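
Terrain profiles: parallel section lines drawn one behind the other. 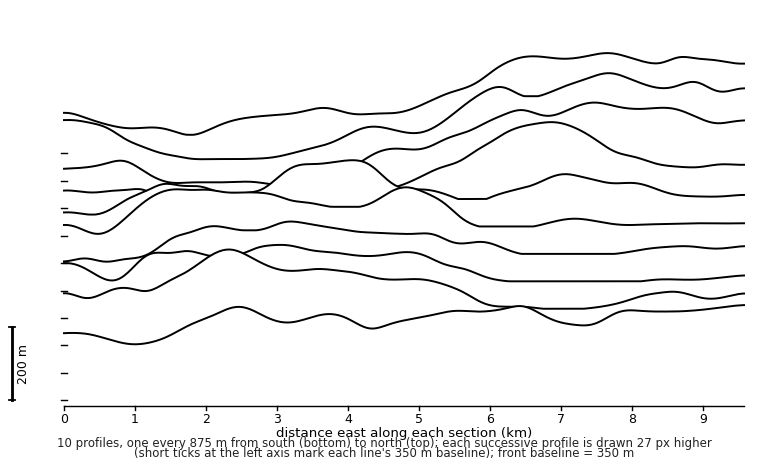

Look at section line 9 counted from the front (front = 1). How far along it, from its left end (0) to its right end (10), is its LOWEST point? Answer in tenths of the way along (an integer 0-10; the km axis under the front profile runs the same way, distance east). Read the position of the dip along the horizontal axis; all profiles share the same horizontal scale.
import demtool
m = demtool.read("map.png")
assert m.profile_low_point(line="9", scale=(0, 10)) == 2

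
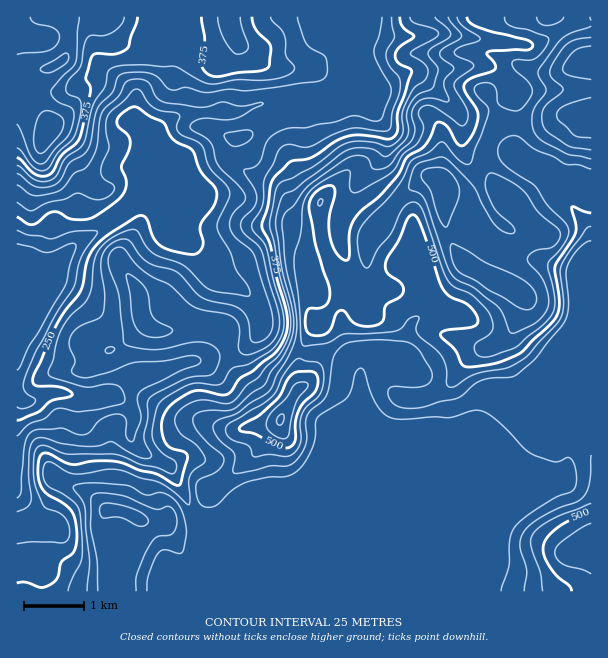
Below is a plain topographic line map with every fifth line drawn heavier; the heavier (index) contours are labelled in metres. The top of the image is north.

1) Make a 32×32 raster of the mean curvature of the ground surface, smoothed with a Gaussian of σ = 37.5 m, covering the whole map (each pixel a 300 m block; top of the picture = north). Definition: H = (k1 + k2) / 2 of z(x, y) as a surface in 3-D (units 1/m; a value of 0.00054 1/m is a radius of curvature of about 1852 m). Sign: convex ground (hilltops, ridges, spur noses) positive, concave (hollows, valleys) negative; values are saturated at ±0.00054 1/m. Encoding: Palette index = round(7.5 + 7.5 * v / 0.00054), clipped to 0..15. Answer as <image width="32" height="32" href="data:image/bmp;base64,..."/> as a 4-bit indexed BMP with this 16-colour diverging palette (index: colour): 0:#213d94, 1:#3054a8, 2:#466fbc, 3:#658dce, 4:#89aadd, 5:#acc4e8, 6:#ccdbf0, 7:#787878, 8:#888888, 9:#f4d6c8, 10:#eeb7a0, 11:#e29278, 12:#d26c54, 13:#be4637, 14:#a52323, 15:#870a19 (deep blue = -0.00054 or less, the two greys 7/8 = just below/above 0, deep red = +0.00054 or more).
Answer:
<image width="32" height="32" href="data:image/bmp;base64,Qk12AgAAAAAAAHYAAAAoAAAAIAAAACAAAAABAAQAAAAAAAACAAATCwAAEwsAABAAAAAAAAAAlD0hAKhUMAC8b0YAzo1lAN2qiQDoxKwA8NvMAHh4eACIiIgAyNb0AKC37gB4kuIAVGzSADdGvgAjI6UAGQqHAJd3qKR3iXd3eHh3iJh3d2aGhaikaIZ3d4h3h3d3ZmiouVPYh2hnd4h3eHd3h2arylQU9XrHZ3d3d3d3eId2q5qYM/zo4odnd3d3d4iHhkWKGZzIZ7D5VVZ3eIeHeId2Rh/niroJmqZnV3eHd3d3Z1gvaIgwREKae0Z3d3d2dohpa1RYC7eaps9Xd4ZniHeYaWemnhjLy+r4BXd2V3Zqh3cDdSNbq6RHv2WGndh2iHd3iUh1ZVqDhW/0dqhZwzVndzu6qVQyJ3ibpmd1ZqqHRXhIqaqIhUhBPkYzNFeM7INnRMqFrLu8oAr7i6irlWvHJ3Oadchom5IL2HyGVUNov1V1R4bJiVRDP3eainZVq95FdjeK2LhGY39beWhUzeqLFlcmv4Z1Z1GdXC1FRvlVaEF5gC6lRWZ0mphOlRuWd43zlopgqFeZysi2W+Qed3WbpJZWlTd2RlHG+UbJLoZcpklJhr5XdkRm1b9WbJy1rXZmT1RlV3Z8tXdJ5ij9dKRVZX9neXZTWnWYR81JazmDVZlu+1V0fdy4d1V2AW0213ure90xJkRTN3iGZCv8E6h9uXdLminJc3M0RWYlxF2zNneZcpYkhbppqal2VTerlXmXmvo5u5mMu5iYdp16dY2JzGN5WHh4aLmWd3ZnVoUxAZt4p7t2d2uUd2d1a5WdvKxU"/>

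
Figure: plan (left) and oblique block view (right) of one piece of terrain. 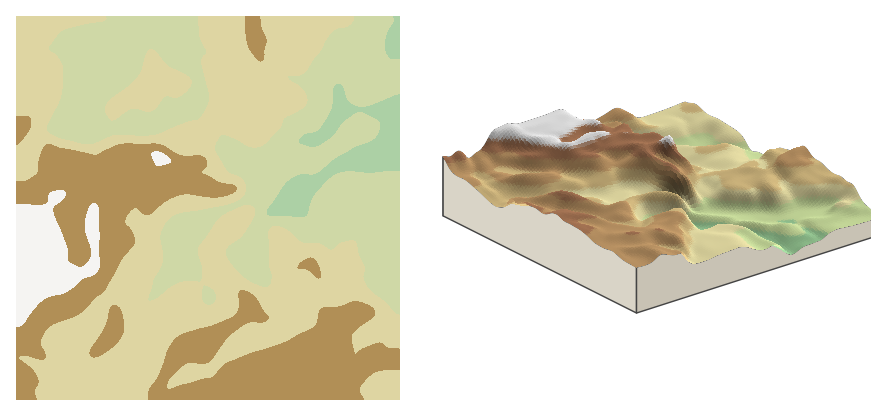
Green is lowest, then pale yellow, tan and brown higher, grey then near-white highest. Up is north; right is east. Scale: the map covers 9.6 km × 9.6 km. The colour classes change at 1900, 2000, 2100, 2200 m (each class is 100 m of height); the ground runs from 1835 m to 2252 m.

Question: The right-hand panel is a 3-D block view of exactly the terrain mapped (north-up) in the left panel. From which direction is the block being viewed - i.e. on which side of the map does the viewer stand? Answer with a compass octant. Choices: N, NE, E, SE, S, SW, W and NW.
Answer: SE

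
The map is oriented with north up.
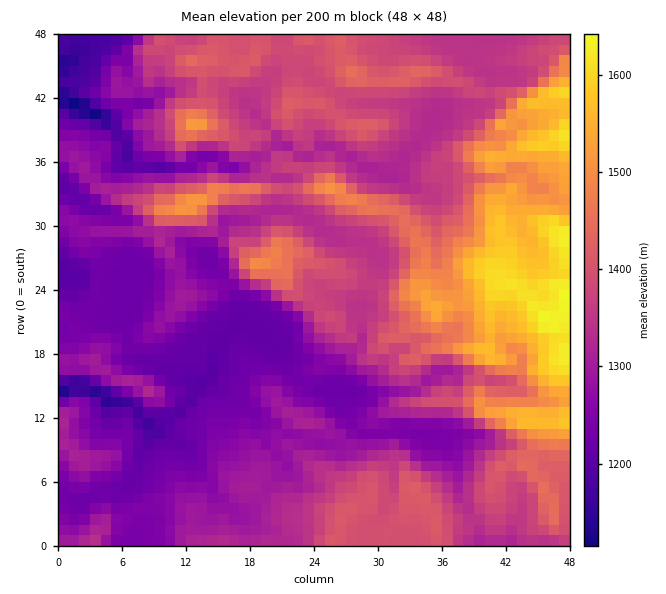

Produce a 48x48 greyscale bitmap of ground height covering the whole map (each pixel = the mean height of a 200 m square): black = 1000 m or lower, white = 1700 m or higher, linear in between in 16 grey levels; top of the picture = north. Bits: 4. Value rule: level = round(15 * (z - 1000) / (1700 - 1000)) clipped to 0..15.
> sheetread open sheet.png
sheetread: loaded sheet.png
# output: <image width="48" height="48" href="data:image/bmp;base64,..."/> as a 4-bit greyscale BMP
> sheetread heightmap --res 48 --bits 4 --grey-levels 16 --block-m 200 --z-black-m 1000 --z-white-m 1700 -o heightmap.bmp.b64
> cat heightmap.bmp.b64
<image width="48" height="48" href="data:image/bmp;base64,Qk32BAAAAAAAAHYAAAAoAAAAMAAAADAAAAABAAQAAAAAAIAEAAATCwAAEwsAABAAAAAAAAAAAAAAABEREQAiIiIAMzMzAERERABVVVUAZmZmAHd3dwCIiIgAmZmZAKqqqgC7u7sAzMzMAN3d3QDu7u4A////AGZ3ZVVVZnd3d3d3d4mZiIiImYh3d3d3eGZndVVVZmZndmd3d4mZiJmJmYh3iHiImFVWdlVVZmZmZmd3d4iZiImZmYh3iIiJmVVVZVVVZmZmZmd3d4iZmYiZmYd4iIiJqVVVVVVVZmZmZmZ3d4iJmYiZmId4mIiJmVVVVVVVVmZmZ3ZnZ3iImYiZmHd4mYiamVZlVVVVVVVmZmZmZ3iIiIiZh3Z4mYiZmWZ2ZlVVVVVmZmZmZ3d3eIiHZmZniZmZmWd2ZlRVVVVmZmZmd2ZmZ3d2ZlZniJmZmXZlVlRFRFVWZmZmZmZmZmdlVVVmd4mqqmZlVVVERVVVVmZmZmZlVVVVVVVWaJq7u3ZVVVRERVVVVVVmd3ZVZmVVVWZomrzMzHZlRERERFVVVVVnZmVVVmd3d3ebu8zMzFZUMzRmVEVVVVZmZVVVVWeIiZmrqqqruzRDRFZ2VURVVWZmVVVVVWZmeIiamZmrzERFZndlVERFVVZVVVVVVnd3Z3eJiIq8zGZmZlVVREREVVVVVVVWZ3iIdmeJqqrN3WZmZVVVVVREVVVVVVZmeIiZmImrzLq93VVmZVVVVVVEVVVVVWZ3eIiJqqvMy7vM3VVVVVVlVVVEVVVVVneIeJmZmaq7y7zN3VVVVVVmZVVURFVVVoiHeImaqqqrzMzd7VVVVVVWZlVVRVVVZ4iHeImau7q8zMze7lVVVVVWZmZVVVVWeIiHd4mqvLu8zM3d3lVVVVVVZmZlVVZ4iIiIeImru7u83d3d3kRFVVVVZmZVVniZmIiIiImru6u83d3d3URFVVVVZmVVaKqqmIiIiIibuqvN3d3N3URVVVVVZlVVeruqmZmIh3iaqqvN3dzM3UVVVVVWdlVWiZqqmYiHd3iaqau8zdzM3VVlVVVnZlVXiImqmHd3d4iaqaq7zMzM3VZmZmd3dnd2d3iZh3d3eImqmZqrzMzN3WZlVVZ5mZl2Znd3d3eIiZmpmJmrzMzN3GVVVWiau7qHd3d3d4iZqqqZiImrzMzMy1VVZ4iJq7upmYh3iJqqqpmIiIibzLu7u0VWd3d4iZmqqqmImaupiHd3eIiau8uqu1VmZWZmZ3eId3d3eJqYd3d3iIiZqruru1ZmVERERVZlVneIiIiHd3d3iIiau6q7vGZmVEVVZ1VWd3eId3d3d3d3eImrzMzMzGZlZUVmeId3iId2eHd3iHd3d4mru8zNzVVVVEZniqmZiIh3iHeImYh3d3iJqrzM3VVUNGd3irupiHeJiIiZmZiHd3eIq7u8zUMzNFZ3iqqYh3iZiImYiIiHd3d3ibu8zDI0VVVWiJmYh3iJmZmIiIh3d3d3iKzMzDRFZmZmZ4iIh3iJmYiIiIiIh3iIiJm83UREVmZ3d4iIiIiIiIiZmZmZmIiId3iKvDREVmaHiZmZmYiIiImamZmZmYiHd3iIqzNEVVeIiZmZmZiIiJmZmIiJiId3eIiIm0NERFeIiImZmZmIiImZiIiIiHd3d4iIiUREREaJiIiZmJmImZmZiIiIh3d3d3iIiA=="/>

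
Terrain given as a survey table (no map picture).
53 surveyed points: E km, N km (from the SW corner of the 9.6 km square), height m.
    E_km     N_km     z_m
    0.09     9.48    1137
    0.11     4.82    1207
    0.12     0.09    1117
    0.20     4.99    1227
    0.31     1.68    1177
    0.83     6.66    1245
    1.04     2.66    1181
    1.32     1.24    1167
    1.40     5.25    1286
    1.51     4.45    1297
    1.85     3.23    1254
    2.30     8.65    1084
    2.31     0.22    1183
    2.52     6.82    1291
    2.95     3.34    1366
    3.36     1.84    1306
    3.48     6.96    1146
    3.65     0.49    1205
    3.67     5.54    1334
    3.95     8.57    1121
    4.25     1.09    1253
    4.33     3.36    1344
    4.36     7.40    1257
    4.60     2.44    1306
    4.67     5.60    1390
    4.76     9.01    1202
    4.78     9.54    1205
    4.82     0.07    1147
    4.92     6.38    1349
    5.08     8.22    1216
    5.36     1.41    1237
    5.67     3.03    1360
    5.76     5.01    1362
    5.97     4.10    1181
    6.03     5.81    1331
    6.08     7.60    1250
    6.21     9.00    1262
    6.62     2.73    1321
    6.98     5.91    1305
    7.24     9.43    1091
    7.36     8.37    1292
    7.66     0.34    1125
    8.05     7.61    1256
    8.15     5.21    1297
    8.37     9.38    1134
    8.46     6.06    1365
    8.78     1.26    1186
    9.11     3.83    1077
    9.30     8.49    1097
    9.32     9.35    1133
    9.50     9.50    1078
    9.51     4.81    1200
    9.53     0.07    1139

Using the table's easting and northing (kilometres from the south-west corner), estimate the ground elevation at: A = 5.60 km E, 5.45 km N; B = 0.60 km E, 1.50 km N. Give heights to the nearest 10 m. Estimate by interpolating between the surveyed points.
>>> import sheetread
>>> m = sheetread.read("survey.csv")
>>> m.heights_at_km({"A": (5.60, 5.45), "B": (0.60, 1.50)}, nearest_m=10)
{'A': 1360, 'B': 1110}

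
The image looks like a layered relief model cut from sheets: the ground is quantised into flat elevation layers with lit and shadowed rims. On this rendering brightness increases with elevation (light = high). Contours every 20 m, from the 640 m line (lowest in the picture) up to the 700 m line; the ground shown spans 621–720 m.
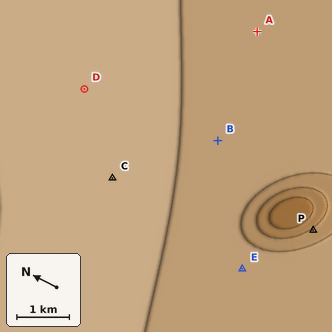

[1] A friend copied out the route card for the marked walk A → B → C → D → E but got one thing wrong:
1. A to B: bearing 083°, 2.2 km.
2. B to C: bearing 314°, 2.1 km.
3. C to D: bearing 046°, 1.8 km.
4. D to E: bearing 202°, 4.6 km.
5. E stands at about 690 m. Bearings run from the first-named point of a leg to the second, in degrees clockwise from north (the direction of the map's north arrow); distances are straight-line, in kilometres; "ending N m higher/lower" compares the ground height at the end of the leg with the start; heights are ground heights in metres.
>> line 1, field bearing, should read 263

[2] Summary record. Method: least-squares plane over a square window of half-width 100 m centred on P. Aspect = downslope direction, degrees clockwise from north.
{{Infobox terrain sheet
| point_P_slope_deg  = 5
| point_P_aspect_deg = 29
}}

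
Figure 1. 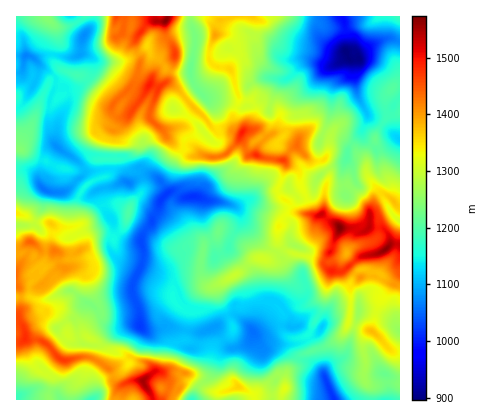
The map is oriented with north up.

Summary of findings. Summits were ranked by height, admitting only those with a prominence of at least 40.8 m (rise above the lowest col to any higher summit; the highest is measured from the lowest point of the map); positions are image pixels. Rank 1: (340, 228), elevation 1574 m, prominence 678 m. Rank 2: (386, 250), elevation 1566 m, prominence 74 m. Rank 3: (142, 380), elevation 1551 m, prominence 359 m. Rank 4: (150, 84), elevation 1495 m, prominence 101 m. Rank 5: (242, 132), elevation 1495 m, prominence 144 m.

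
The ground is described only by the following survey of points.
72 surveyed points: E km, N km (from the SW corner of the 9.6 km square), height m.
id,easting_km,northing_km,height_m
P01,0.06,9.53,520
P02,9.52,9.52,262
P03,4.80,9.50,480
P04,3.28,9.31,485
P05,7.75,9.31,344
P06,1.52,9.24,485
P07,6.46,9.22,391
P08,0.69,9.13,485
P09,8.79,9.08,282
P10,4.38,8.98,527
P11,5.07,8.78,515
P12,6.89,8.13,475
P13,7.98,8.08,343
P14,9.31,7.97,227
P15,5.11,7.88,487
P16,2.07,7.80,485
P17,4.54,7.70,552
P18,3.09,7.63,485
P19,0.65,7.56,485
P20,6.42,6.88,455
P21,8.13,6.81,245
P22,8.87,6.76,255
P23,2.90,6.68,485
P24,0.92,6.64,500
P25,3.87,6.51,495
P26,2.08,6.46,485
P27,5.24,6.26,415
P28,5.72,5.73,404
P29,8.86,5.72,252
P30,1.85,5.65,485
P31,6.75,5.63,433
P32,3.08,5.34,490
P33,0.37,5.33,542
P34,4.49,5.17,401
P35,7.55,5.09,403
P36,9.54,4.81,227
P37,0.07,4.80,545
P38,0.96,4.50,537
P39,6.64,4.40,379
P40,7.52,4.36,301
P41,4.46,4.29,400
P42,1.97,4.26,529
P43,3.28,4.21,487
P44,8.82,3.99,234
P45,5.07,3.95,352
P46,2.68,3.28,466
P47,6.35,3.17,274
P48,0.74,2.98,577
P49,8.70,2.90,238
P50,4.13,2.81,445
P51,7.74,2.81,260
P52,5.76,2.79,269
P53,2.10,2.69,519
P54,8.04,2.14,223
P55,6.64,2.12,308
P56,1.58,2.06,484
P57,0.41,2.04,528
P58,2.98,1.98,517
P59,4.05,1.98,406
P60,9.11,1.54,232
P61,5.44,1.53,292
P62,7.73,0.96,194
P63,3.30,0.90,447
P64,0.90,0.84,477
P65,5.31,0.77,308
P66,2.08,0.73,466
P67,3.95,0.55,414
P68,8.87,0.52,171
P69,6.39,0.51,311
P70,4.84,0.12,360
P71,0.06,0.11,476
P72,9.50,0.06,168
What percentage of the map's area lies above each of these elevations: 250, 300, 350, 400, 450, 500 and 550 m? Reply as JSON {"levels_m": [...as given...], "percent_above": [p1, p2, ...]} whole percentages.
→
{"levels_m": [250, 300, 350, 400, 450, 500, 550], "percent_above": [87, 75, 66, 60, 48, 19, 4]}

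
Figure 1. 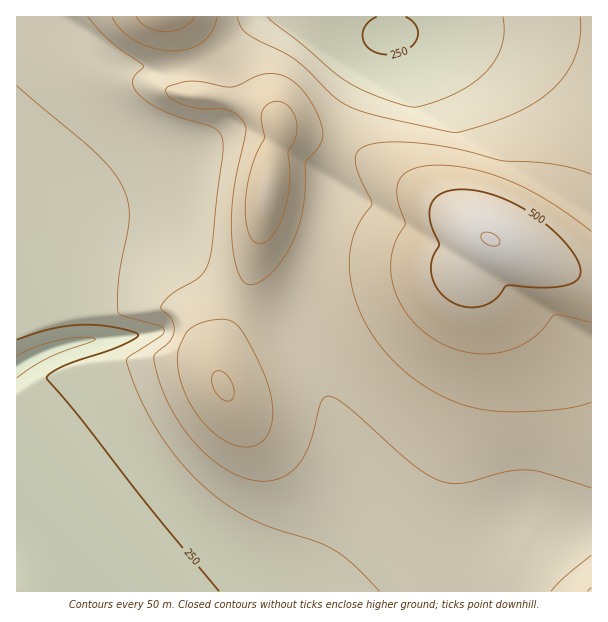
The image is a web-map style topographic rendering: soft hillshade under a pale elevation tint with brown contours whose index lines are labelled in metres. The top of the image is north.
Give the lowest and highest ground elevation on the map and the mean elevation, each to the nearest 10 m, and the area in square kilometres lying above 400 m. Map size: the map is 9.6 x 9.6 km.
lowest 170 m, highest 550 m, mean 350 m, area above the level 22.9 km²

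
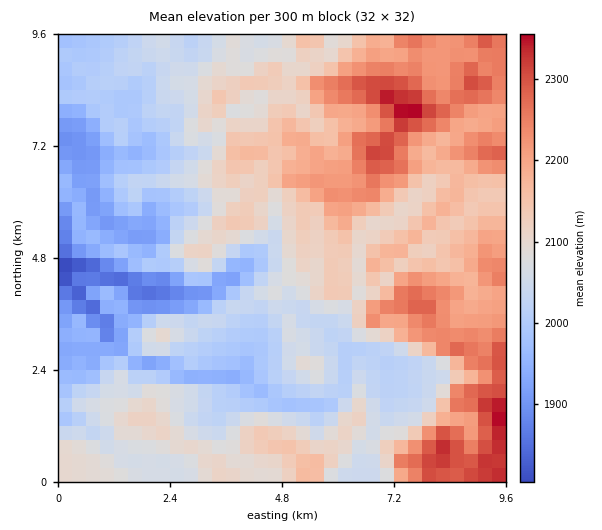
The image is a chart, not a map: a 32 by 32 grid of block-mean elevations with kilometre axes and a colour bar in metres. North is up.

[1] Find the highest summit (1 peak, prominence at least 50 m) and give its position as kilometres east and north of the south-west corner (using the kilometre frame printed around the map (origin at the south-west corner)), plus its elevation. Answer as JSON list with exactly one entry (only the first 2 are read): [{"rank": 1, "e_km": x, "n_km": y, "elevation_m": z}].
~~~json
[{"rank": 1, "e_km": 7.56, "n_km": 7.89, "elevation_m": 2370}]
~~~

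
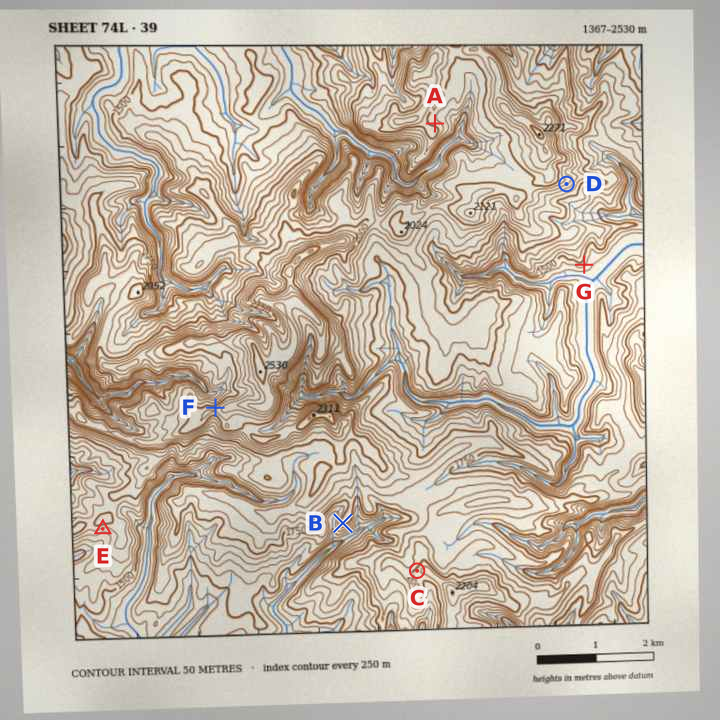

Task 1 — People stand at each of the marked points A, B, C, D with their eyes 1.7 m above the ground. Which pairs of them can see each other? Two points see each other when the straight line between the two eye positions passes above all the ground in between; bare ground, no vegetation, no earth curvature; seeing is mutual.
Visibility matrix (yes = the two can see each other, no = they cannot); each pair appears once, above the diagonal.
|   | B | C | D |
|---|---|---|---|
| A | no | no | no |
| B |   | yes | no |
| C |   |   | yes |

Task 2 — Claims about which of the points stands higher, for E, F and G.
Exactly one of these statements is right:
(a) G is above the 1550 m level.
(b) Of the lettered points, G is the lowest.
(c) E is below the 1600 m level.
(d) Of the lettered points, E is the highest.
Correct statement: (b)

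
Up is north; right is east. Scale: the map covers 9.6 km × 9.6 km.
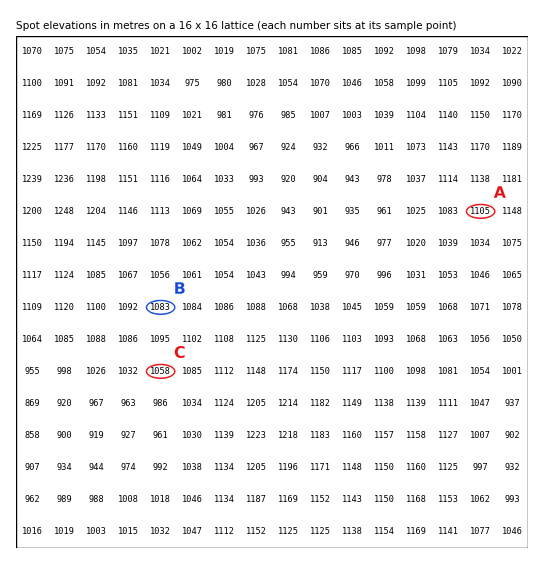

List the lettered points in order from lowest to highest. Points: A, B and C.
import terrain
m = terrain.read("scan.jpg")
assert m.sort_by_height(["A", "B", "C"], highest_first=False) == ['C', 'B', 'A']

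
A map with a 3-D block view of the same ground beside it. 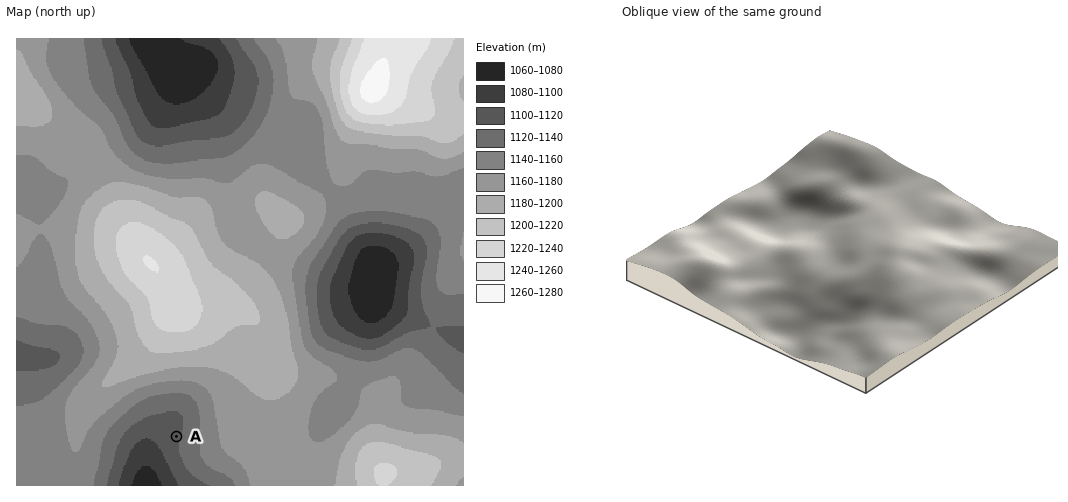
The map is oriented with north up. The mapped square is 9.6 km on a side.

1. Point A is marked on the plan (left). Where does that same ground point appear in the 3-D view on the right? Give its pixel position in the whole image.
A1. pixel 961 225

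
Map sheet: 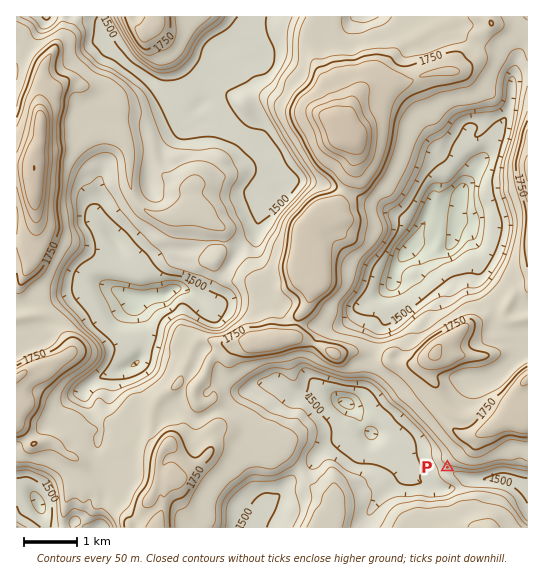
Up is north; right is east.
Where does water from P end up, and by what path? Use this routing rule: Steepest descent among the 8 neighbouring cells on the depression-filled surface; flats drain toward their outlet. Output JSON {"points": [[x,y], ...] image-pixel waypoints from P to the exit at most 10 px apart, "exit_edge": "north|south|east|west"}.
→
{"points": [[447, 467], [455, 474], [466, 477], [477, 479], [487, 479], [498, 478], [509, 478], [519, 483], [527, 487]], "exit_edge": "east"}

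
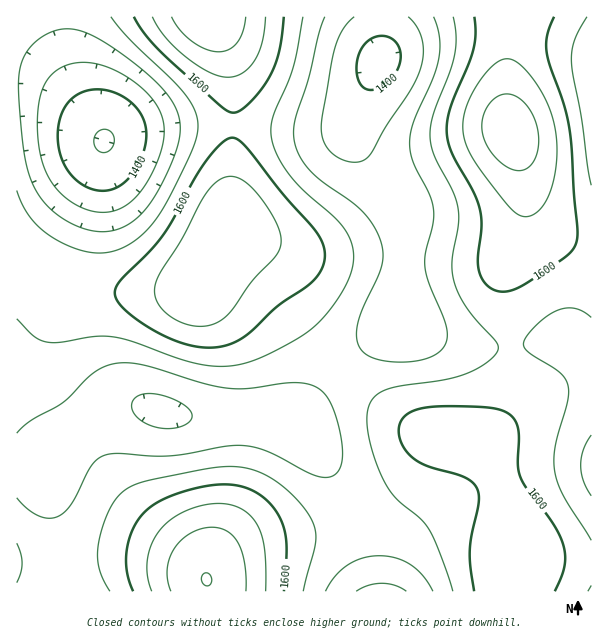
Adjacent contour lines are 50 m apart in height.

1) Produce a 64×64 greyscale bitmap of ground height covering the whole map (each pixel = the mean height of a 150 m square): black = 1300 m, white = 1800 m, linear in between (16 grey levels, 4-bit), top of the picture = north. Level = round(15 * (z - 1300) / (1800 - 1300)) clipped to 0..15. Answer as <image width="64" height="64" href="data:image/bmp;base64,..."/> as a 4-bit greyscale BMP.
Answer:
<image width="64" height="64" href="data:image/bmp;base64,Qk12CAAAAAAAAHYAAAAoAAAAQAAAAEAAAAABAAQAAAAAAAAIAAATCwAAEwsAABAAAAAAAAAAAAAAABEREQAiIiIAMzMzAERERABVVVUAZmZmAHd3dwCIiIgAmZmZAKqqqgC7u7sAzMzMAN3d3QDu7u4A////AHd3dnd3iJmrzN3d3dy7qZh3ZlVUREVWZ4iZqqqqqZiId3d3d3eImqvM3d7d3LupmHdmZVVVVWZ3iJmqqqqpmYiHd3d3eImaq8zd3d3cu6mYh3ZmVVVWZneImaqqqqqZiId3d3d4iZqrzN3d3cy7qZiHd2ZmZmZneImZqqqqqpmId3d3d3iJmqvMzd3dzLupmId3dmZmZnd4iZmqqqqqmYh3d3d3eImaq7zM3dzMuqmYh3d3dmd3d3iJmaqqqqqZiHd2Znd4iJmqu8zMzMu6qZiHd3d3d3d3iImZqqqqqZiHdmZmZ3eImaqrvMzMu7qpmId3d3d3d3eIiZmqqqqZmIdmZmZnd4iJmqq7u7u7qpmIh3d3d3d3eIiJmZqqqpmId2ZmZmZ3eIiZmqq7u6qpmYh3d3d3d3iIiImZmaqZmYh3ZlVmZnd4iImZmqqqqpmYh3d3d3d3iIiIiZmZmZmYh3ZlVVZmZ3eIiImZmZmZmIh3dmZnd3iIiIiZmZmZmYh3ZlVVVWZnd3d4iIiImZiIh3dmZmZ3eIiJmZmZmZmZiHdmVVVVZmZ3d3d3d4iIiId3ZmZmZneIiJmZmZmZmZmId2ZVVVVmZmZmZmZ3d3d3d2ZmZmZmd4iJmZmZmZmZmIh3ZlVVVVZmZmZmZmZmZmZmZmVVZmZ3iJmZmamZmZmYiHdmZVVVVmZmZVVVVWZmZmZlVVVWZ3iJmZqqqqqZmZmId2ZmVVVWZVVVVVVVVVVVVVVVVVZneImZmqqqqpmZmYh3dmZmZmZVVVVUREVVVVVVVVVVZmd4iZmaqqqpmZmZiId2ZmZmZlVVVERERFVVVVVVVVVmZ3iJmZmZmZmZmZmIh3d2ZmZmVVVURERFVVVVVVVVVmZneIiZmZmZmZmZmIiHd3dmZmZVVVRERVVVVWZmVVVmZnd3iIiJmZmZmZmIiId3d3dmZmVVVVVVVWZmZmZmZmZmd3d4iIiIiIiIiIiIh3d3d3ZmZlVVVVZmZmZmZmZmZmZ3d3d3d3iIiIiIiIiHd3d3d2ZmZmZmZmd3d3d3d2ZmZmZ3d3d3d3d4iIiIiHd3d3d3d2ZmZmZ3d4iIiHd3d3d2ZmZmZmZnd3eIiIiHd3d3d3d3d3d3d4iIiZiIiHd3d3dmZmZmZmZnd3iIh3d3d3d3d3d3d3eIiZmZmZmIiHd3d2ZmVVVVZmd3d4h3d3d3d4iIiIiIiImZqqqqmZiIiHd3ZmVVVVVWZ3d4iId3d3d4iIiIiIiJmaqqqqqpmYiIh3d2ZVVVVVZnd4iIiHd3d4iIiIiIiZmaq7u7uqqZmYiId3ZlVVVVZmd4iIiIh3d3iIiIiJmZmaq7u7u7qqmZmIiHdmZVVVVmd4iIiIiIh4iIiImZmZmaqru8y7u6qpmZmIh3ZlVVVmZ3iJmZiIiIiIiImZmZmZqru8zMu7qqqZmZiHdmZVVWZ3iJmZmZiIiIiImZmZmZmqq7zMzLu6qqqZmYh3ZmVWZneImZmZmZiIiJmZmIiJmZqru8zMu7uqqqmZiHdmZmZmeImZmqmZmZiJmIiIiIiJmaq7zMzLu7qqqpmId2ZmZmZ4iZmqqpmZmZmIiIiIiIiZqru8zMy7u6qqmYiHdmZmZneJmaqqqpmZmYiIh3d3eIiaq7zMzLu7qqqZiHdmZmZmd4mZqqqqqZmYiId3dmZ3eJmqu8zMy7uqqZmId2ZlVmZ3iJmqqqqpmZiId2ZmZmZ3iZq7zMzLu6qpmId3ZmVVZneImaqqqqqZmId2ZlVVVmd4mqu8zMu7qpmIh3ZmVVVmd4iZqqqqqpmId2ZVVERVVniZq7zMu7qpmId3ZmVVVWZ3iJqqu7qqmYd2ZVRERERWZ4mqu7u7qpmId3ZmVVVVZneJmqu7u6qZh3ZVRDMzNEVniZq7u7uqmId2ZlVVVVZmd4mau7u7qpmHZVRDMzMzRFZ4mqu7uqmId2ZlVVVVVmd4iaq7vLu6mYdlRDMiIiM0VniJqqqqmYd2ZVVVVVVmZ4iaq7zMy7qYh2VDMiIiIjRFZ4maqqmYh2ZVVVVVVWZ3iZq7zMzLuph2ZUMyIiIiM0VniJmqmYh3ZVVERFVVZniJqrzM3My6mHZVQzIiESIjRWZ4mZmZiHZlVURERVVmeImrvM3dzLqYdlRDMiIRIiNFVniJmZiHdmVURERFVWZ4mavM3d3Muph2VEMyIiIiI0VWeImZmId2ZVRERERVZniaq8zd3cy6mHZUQzIiIiIzRVZ4iZmYh3ZlVEREREVWeJmrzN3dy7qYdlRDMyIiIzRFZ3iJmZmIdmVURERERVZ3iavM3dzLqph2VUQzMiIzNFVniJmZmYh3ZVREMzNEVWeJq7zMzLuph3ZVRDMzMzNFVneJmqqpmIdmVUQzMzRFZ4mqu8zMuqmHdlVERDMzRFVneJmqqqqZh3ZVRDMzM0VWeJq7vLu6mYdmVVRERERFVneJmqu7qpmIdlVEMzMzRFZ4mqu7u6qYh2ZlVVRERVVneJqru7u6qYh2ZUQzMzM0VniJqru6qZiHdmVVVVVVZneJqrvMy7upmHZlRDMzMzRWZ4mqqqqpmId2ZmVVVWZneJqrzMzMu6qYd2VEMzMzNFVniZqqqqmYh3dmZmZmZneJqrzM3czLqph3ZVRDMzNEVmeJmqqqqZiHd3ZmZmZ3eJmrzN3d3Mu6mIdmVEQzNERWZ4maqqqpmIh3d2ZmZ3eImrvN3d3dy7qYh2ZVRERERVZ3iZqqqqmZiH"/>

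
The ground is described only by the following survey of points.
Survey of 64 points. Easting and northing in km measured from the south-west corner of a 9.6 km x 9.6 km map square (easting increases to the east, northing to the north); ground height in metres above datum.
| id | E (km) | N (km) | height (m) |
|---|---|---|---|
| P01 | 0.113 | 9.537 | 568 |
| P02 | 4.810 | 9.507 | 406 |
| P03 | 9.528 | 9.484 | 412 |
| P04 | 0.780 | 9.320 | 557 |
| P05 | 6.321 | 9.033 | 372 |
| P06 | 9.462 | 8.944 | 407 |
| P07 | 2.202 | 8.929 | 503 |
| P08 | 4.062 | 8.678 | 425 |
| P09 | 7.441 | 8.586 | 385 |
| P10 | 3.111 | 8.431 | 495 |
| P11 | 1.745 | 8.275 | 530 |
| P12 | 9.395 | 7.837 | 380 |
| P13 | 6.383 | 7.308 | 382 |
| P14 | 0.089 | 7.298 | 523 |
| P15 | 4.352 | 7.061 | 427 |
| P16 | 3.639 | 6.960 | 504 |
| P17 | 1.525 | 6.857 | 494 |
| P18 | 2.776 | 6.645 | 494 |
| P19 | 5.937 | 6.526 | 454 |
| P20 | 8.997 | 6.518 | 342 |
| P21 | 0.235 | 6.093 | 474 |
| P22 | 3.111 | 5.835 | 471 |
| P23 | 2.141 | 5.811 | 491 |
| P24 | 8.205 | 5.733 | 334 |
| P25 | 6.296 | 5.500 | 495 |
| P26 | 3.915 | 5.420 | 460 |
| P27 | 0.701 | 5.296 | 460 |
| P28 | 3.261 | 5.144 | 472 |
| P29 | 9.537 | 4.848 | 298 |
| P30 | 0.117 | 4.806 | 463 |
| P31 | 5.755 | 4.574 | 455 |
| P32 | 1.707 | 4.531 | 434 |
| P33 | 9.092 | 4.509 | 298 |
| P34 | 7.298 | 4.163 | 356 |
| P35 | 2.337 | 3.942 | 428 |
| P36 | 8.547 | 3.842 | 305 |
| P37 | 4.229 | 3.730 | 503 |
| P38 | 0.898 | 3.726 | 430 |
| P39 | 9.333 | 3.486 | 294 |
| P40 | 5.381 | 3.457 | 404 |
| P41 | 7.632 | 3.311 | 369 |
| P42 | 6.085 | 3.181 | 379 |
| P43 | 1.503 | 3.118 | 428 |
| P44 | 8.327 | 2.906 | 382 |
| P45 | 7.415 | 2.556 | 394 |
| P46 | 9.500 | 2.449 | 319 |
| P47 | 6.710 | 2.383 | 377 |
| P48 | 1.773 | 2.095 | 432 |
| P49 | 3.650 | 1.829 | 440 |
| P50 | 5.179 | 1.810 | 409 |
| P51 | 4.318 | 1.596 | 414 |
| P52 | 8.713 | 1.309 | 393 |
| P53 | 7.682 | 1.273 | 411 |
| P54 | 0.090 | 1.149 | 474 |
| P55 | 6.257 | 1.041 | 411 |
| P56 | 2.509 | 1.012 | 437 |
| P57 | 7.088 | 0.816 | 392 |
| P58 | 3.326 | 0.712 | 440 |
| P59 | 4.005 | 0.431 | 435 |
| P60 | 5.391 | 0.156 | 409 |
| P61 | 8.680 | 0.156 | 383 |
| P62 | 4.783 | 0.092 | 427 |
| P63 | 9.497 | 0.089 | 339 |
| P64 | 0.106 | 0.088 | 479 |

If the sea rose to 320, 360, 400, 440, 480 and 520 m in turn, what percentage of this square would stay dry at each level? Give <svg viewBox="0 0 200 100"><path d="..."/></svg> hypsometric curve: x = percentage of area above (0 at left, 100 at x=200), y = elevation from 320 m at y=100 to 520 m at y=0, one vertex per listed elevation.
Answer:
<svg viewBox="0 0 200 100"><path d="M190 100l-14-20-39-20-57-20-40-20-28-20"/></svg>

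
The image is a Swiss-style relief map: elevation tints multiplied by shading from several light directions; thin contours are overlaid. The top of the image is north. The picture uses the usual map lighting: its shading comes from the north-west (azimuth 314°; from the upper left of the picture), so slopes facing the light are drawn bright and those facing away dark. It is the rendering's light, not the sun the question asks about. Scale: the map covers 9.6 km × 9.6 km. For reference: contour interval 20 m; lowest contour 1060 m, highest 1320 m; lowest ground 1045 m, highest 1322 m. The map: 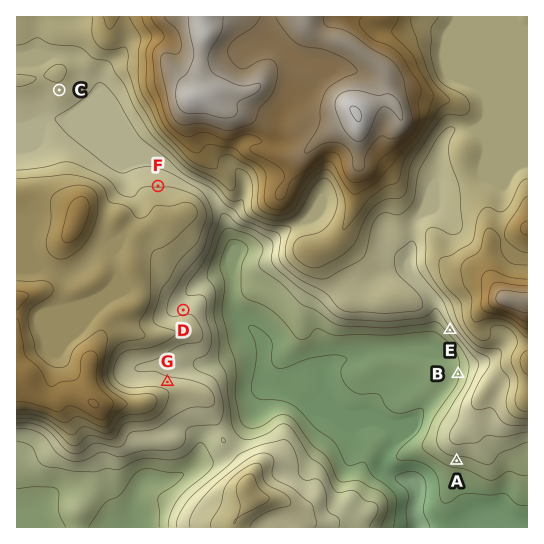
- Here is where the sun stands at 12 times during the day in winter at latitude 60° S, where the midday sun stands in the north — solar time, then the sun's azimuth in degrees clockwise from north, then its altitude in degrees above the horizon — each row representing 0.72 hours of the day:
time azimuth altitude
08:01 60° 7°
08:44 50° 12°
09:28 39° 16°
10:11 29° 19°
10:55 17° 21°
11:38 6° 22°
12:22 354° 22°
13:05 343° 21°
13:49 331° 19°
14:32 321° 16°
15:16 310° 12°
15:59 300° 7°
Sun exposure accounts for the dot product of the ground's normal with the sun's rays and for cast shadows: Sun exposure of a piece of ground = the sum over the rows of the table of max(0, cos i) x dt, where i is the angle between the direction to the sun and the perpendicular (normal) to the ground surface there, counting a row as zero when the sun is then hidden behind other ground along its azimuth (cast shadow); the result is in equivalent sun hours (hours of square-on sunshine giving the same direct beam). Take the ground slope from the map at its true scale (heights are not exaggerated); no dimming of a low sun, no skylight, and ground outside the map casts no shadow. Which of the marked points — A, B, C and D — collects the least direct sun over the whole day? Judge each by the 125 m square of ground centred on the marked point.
A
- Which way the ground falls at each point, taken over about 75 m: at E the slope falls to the SW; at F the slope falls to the N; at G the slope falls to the N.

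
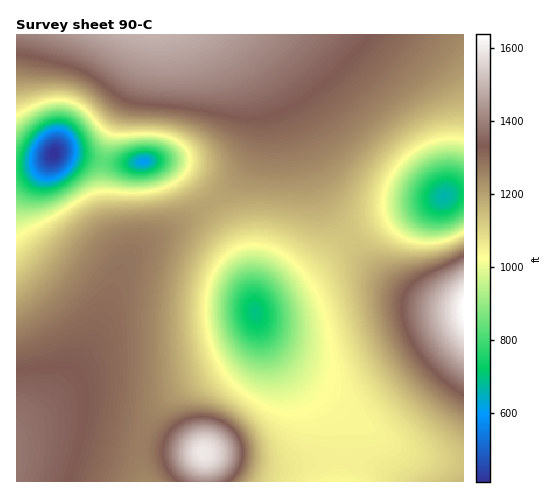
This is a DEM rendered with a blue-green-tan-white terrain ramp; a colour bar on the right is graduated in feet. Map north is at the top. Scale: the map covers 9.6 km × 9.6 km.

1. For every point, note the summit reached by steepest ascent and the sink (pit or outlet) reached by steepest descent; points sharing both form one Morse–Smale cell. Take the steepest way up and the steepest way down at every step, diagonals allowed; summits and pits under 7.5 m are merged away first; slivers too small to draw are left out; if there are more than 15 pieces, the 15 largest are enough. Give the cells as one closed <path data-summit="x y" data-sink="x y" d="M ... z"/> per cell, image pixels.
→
<path data-summit="463 309" data-sink="255 312" d="M350 239l-8 5-37 35-46 27-4 5 4 14 10 20 15 20 43 40 11 13 5 20-2 44 122 0 1-174-32-6-30-12-21-16-16-15z"/><path data-summit="151 35" data-sink="445 197" d="M463 34l-228 1 28 33 19 28 15 31 26 71 26 40 43-22 35-12 24-10 13-2z"/><path data-summit="17 456" data-sink="255 312" d="M211 202l-60 37-22 17-9 17-21 54-17 31-25 34-41 35 1 9 30-9 26 0 68 15 9-22 21-23 16-11 36-17 23-21 7-11 3-13-5-39-13-39-11-21z"/><path data-summit="17 456" data-sink="54 154" d="M63 153l-9 0-5 6-13 6-20 3 1 258 40-34 25-34 22-41 19-53 0-11-14-27-5-22 0-42z"/><path data-summit="203 452" data-sink="255 312" d="M257 319l-4 18-7 11-23 21-36 17-16 11-21 23-8 22 60 11 3 6 1 23 134 0 3-44-5-20-7-9-53-51-12-19z"/><path data-summit="151 35" data-sink="144 162" d="M215 34l-69 0-2 2-2 21-30 72-7 22-1 10 15 3 41-3 8 3 21 12 22 26 26-22 17-26 5-18 0-21-5-19-10-22z"/><path data-summit="151 35" data-sink="255 312" d="M235 34l-19 1 24 33 12 23 7 24 0 21-5 18-8 15-16 18-18 16 15 22 11 21 10 30 8 34 14-11 39-23 41-37-27-41-26-71-15-31-19-28z"/><path data-summit="151 35" data-sink="54 154" d="M145 34l-129 1 1 132 23-3 9-5 5-6 50 8 8-32 30-72z"/><path data-summit="463 309" data-sink="445 197" d="M463 193l-12 1-24 10-35 12-23 10-19 13 15 20 16 15 21 16 30 12 31 5z"/><path data-summit="17 456" data-sink="144 162" d="M160 161l-33 3-23-3-2 3 0 32 4 19 17 38 1 12 5-9 11-10 71-43-4-7-18-20-15-10z"/><path data-summit="17 456" data-sink="54 154" d="M73 427l-26 0-29 8-2 2 0 44 130 0-5-14 1-24-2-2z"/><path data-summit="203 452" data-sink="54 154" d="M146 442l-3 0-2 3 0 22 5 15 59-1 0-22-3-6z"/>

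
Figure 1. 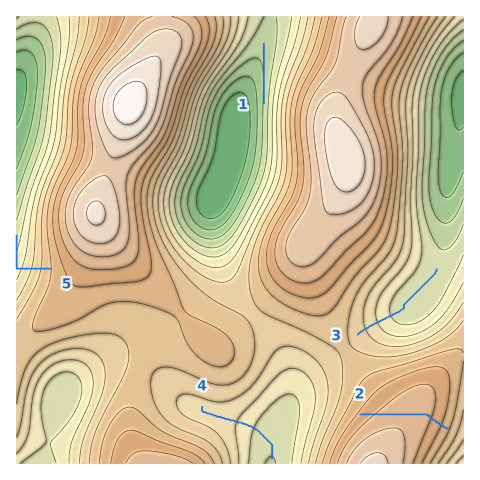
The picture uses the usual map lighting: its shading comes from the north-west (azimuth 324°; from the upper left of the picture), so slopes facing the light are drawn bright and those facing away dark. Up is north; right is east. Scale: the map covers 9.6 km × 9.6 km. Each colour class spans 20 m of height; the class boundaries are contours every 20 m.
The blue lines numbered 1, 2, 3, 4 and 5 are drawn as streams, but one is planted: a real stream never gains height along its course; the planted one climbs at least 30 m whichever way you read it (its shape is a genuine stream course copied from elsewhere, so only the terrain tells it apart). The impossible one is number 2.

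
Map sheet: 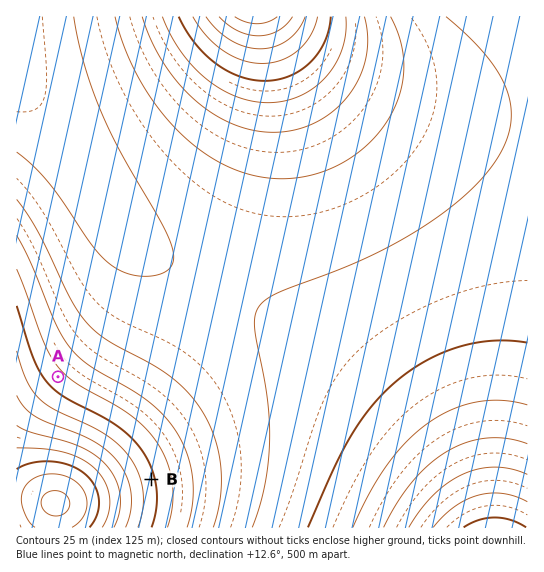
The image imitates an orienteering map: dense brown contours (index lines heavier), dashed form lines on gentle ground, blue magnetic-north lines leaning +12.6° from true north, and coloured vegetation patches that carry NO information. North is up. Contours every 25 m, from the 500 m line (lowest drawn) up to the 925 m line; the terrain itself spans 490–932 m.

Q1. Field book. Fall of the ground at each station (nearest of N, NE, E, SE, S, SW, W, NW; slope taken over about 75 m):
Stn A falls NE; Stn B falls E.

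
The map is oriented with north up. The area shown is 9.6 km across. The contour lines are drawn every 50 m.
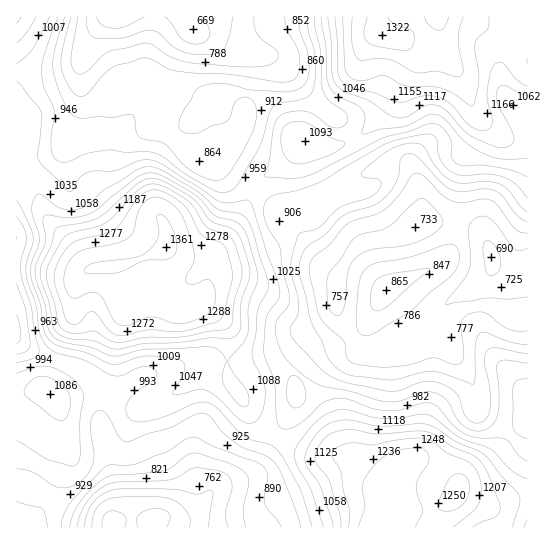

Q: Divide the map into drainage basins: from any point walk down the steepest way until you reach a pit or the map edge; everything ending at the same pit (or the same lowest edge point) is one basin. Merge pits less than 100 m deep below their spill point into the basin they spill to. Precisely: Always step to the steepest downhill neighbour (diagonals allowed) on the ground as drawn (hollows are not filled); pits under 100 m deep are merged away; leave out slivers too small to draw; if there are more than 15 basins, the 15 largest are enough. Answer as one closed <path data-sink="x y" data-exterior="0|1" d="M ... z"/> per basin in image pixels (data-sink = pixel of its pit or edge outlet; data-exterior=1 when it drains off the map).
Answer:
<path data-sink="491 255" data-exterior="0" d="M439 16l-20 9-14 12-9 2 6 2 6 6 3 6 0 8-15 22-9 24-21 24-13 9-15 5-20 0-16-5-10 15-9 9-24 18-20 39-28 37-3 5 0 16-4 15-5 8-6 3 13 2 17 15 5 13-1 35 2 11 26 40 12 12 22 12 20 8 41 4 19 15 14 8 3 0 13-13 11-6 8 0 41 27 7-12 24-16 38-39 0-280-21-2-9-4-21-20-5-9-8-25-19-28-5-19z"/><path data-sink="155 523" data-exterior="0" d="M166 247l-9 6-34 12-29 3-9 4-5 5-4 9-4 36-5 9-11 36-7 14-1 10-17 0-15 3 1 134 511-1-1-30-32 8-10-1-26-11 0-4-6-6-35-22-8 0-11 6-13 13-3 0-14-8-19-15-41-4-20-8-22-12-12-12-26-40-2-11 1-35-5-13-17-15-13-2 8-7 3-5 0-16-6-6-23-14z"/><path data-sink="114 17" data-exterior="1" d="M375 16l-358 0-1 115 7 12-2 30 15 13 9 31 26 26 12 19 7 7 33-4 34-12 9-6 9 10 24 14 6 8 1 8 2-24 3-5 28-37 14-31 12-14 18-12 9-9 10-15 16 5 25-1 23-13 21-24 9-24 13-18 2-12-9-12-23-7z"/><path data-sink="17 333" data-exterior="1" d="M19 175l-3 0 0 218 7 0 8-2 16 1 1-7 8-18 11-36 5-9 5-40 3-5 9-8-18-26-26-26-8-28-4-7z"/>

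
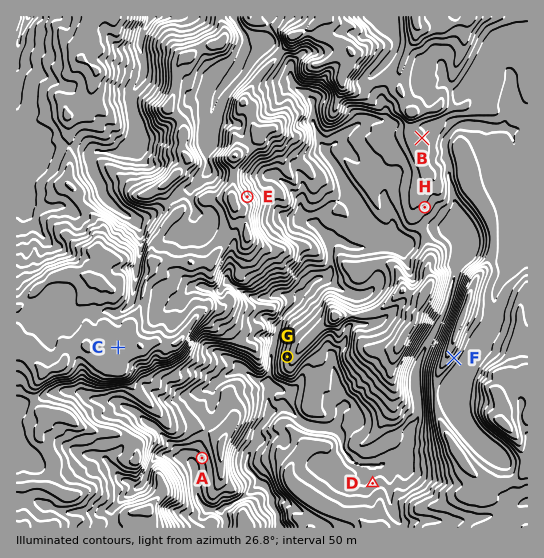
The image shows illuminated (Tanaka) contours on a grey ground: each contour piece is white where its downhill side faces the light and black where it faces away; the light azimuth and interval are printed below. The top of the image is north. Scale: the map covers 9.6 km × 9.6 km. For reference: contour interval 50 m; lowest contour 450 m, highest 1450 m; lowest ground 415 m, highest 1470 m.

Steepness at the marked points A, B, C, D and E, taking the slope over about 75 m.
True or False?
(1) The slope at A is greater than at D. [True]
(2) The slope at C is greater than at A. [False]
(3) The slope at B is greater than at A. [False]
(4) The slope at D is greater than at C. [True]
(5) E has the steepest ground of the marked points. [True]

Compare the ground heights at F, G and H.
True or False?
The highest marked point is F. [True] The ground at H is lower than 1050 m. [True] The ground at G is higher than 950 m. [False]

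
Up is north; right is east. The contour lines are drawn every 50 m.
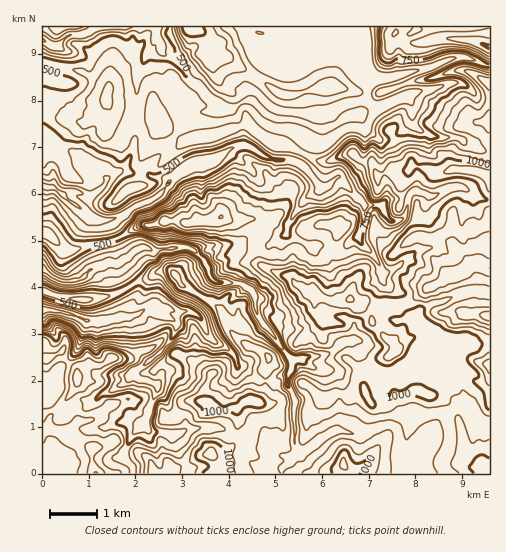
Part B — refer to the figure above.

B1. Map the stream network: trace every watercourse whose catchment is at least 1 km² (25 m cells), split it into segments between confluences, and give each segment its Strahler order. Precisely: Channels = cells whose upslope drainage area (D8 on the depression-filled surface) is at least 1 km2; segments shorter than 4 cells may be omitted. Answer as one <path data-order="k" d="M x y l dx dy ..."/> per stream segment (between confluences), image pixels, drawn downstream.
<path data-order="1" d="M284 456l9 0 4-4 0-4"/><path data-order="2" d="M297 448l-2-4 0-24-2-1 2-4 0-13-2-1-1-8-4-7 0-8 2-7 0-10-4-8"/><path data-order="1" d="M183 431l-11 4-3 0-5-2-12 0-4-4-4-5 2-3 0-4 4-4 1-10 6-11 0-6-2-2"/><path data-order="1" d="M123 384l12-11"/><path data-order="2" d="M155 384l-7-4-7 0-3-1-3-2 0-4"/><path data-order="2" d="M457 384l4 4 4 7 0 4-1 0-12 11-5 3-11 11-3 19-8 11-3 9 0 3-1 3-3 1-13 1-7-7-2-7 1-26-2-4-5-3-10 3-17 8-8 0-9-4-12 0-9 5-20 14-6 0-2-2"/><path data-order="1" d="M457 377l0 7"/><path data-order="1" d="M445 375l4 0"/><path data-order="2" d="M449 375l8 9"/><path data-order="2" d="M135 373l4-6 7-3 24-22 6-11 0-9-3-3-8-2-5-5-3-1"/><path data-order="1" d="M237 366l-2-9-10-11-11-4-6-6-6-13 0-2-7-7-2 0-3-3-16 0-3-2-7 0-2 2-5 0"/><path data-order="2" d="M286 353l-5-6-6-10-13-14-1-4-3-2-3-10 0-9-1-3-11-11-3-1-20 0-6-2-5-6-2-12-16-15-4-1-10 0-1 1-9 0-1 1-14 2-3-3-7-1-8 5-6 6-4 1-6 4-11 0-7 4-4 0-7 3-7 9-7 2-13 0-10-5-5-4-4-2"/><path data-order="1" d="M352 340l-8 2-4 2-6 7-14 5-10 0-6 2-8 0-10-5"/><path data-order="2" d="M157 311l-5-4-3 0-10 7-9 3-10 0 0 1-4 1-7 0-1 2-19 0-28-10-18-1"/><path data-order="1" d="M440 302l-7 1-10 6-5 5 0 3 3 6 9 7 0 15 1 1 0 11 1 2 17 16"/><path data-order="1" d="M400 265l-6 4-7 4-5 0-1-1-1-7-5-7-5-6-9-8-2-6 0-4 4-14 2-15"/><path data-order="1" d="M309 245l-11-6-10-4-2-1 0-7 7-13 6-5 4-7 7-7 9-5 0-4-3-5"/><path data-order="2" d="M365 205l-2-2-15-14-3-6-6-6-4 1-8 8-4 0-7-5"/><path data-order="1" d="M472 193l-8-5-14 0-4 2-4 1-7 5-6 0-7-4-10 0-3 4-1 10-4 11-4 3-5 0-1 1-3 0-4-4-3-7-5-5-14 0"/><path data-order="3" d="M59 191l-5-3-11-2"/><path data-order="2" d="M107 181l-1 3-3 2-6 6-5 4-5 0-7-4-12 0-1 1-3 0-5-2"/><path data-order="2" d="M316 181l-13-16-8-4-26-3-7-3-9-7-6-2-10 0-8 3-2 2"/><path data-order="1" d="M100 176l7 2 0 3"/><path data-order="1" d="M114 174l-5 3-2 4"/><path data-order="1" d="M248 168l-19-17-2 0"/><path data-order="2" d="M227 151l-16 9-4 1-9 0-8 3-7 5-12 12 0 1-14 15-8 5-12 3-12 9-12 5-17 0-3-1-19-15-6-3-9-9"/><path data-order="1" d="M437 136l-6 0-5-3-4-1-10-9 0-18-3-5-5-3"/><path data-order="3" d="M354 118l-13 3-4 4-6 2-15 0-2-1-3 0-6-4-2 0-4-2-24-4-7-3-11-11-16 0-7 6-8 0-5-3-5-1-3-3"/><path data-order="1" d="M215 106l0-2-2-3"/><path data-order="3" d="M213 101l-15-15-5-2-7-7-2-6-4-5-8-8-6-2-4-5 0-8-5-6 0-6-1-1"/><path data-order="2" d="M404 97l-27 11-8 0-9 8-6 2"/><path data-order="2" d="M368 91l0 6-3 10-4 5-7 6"/><path data-order="1" d="M431 90l-6 0-1 1-10 1-10 5"/><path data-order="1" d="M51 78l-8-2"/><path data-order="1" d="M368 76l0 12"/><path data-order="1" d="M426 69l-17 3-12 6-20 5-9 8"/><path data-order="1" d="M274 60l65 0 2 2 27 26"/><path data-order="1" d="M144 59l2-4 7-7 0-7 3-3 0-8"/><path data-order="3" d="M156 30l-5-3-56 0-7 5-3 0-5 3-9 0-5 2-8 8-6 0-9-4"/>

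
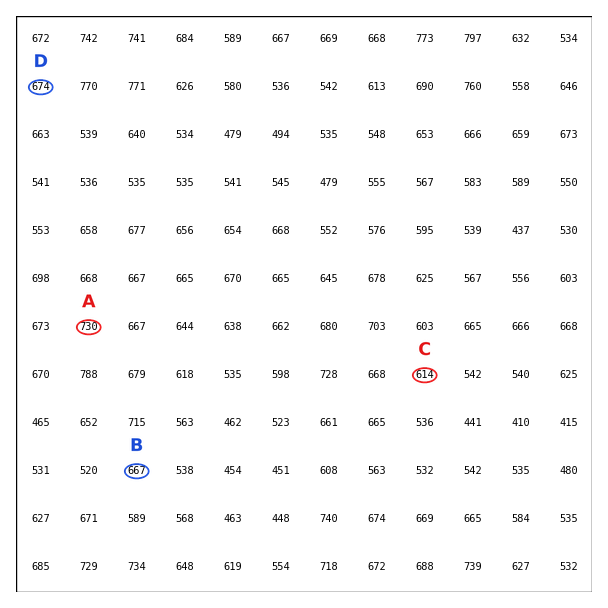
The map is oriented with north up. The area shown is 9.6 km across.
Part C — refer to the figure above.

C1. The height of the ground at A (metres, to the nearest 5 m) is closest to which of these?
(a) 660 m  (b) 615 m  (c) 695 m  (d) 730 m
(d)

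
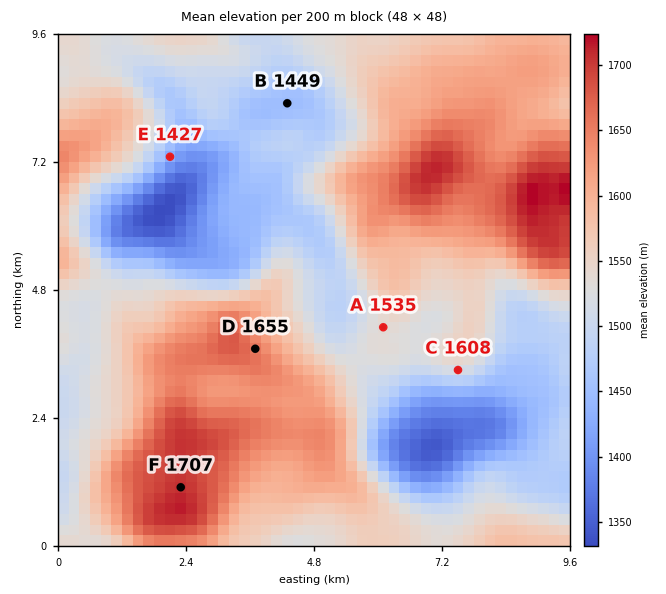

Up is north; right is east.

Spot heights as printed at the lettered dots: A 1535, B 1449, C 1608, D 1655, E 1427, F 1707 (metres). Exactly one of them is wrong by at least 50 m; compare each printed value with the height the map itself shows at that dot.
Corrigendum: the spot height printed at C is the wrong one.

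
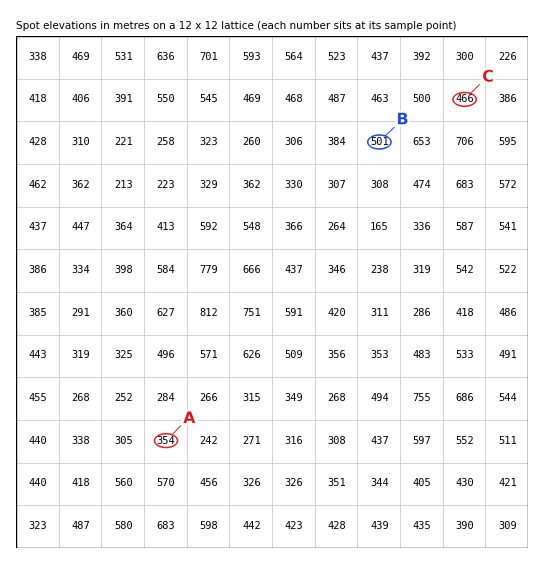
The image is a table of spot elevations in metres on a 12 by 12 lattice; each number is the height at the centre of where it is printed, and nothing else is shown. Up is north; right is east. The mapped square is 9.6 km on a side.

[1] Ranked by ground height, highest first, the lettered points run B C A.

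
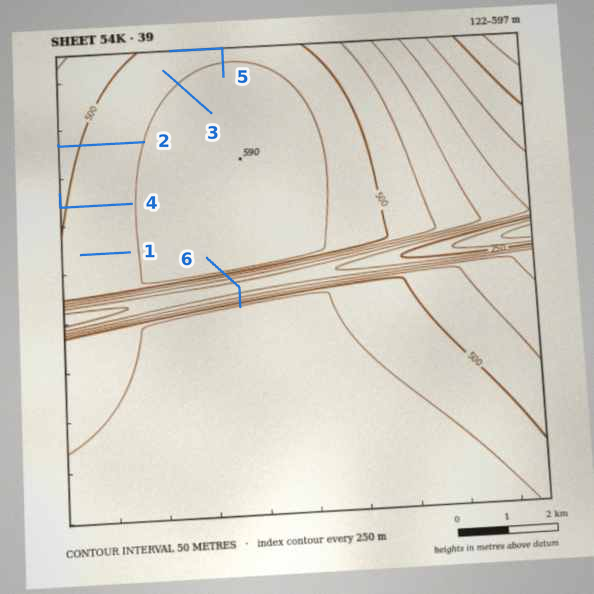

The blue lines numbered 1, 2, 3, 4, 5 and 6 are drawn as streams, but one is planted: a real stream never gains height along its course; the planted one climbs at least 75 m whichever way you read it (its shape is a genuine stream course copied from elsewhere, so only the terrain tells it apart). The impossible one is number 6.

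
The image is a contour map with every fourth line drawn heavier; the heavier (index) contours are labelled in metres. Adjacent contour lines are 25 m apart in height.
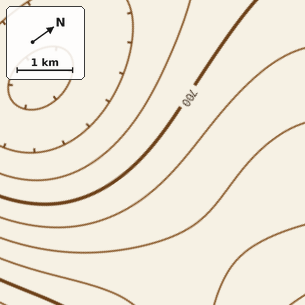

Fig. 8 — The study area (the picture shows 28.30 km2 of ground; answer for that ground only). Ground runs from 620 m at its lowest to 825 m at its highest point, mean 715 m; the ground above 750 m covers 7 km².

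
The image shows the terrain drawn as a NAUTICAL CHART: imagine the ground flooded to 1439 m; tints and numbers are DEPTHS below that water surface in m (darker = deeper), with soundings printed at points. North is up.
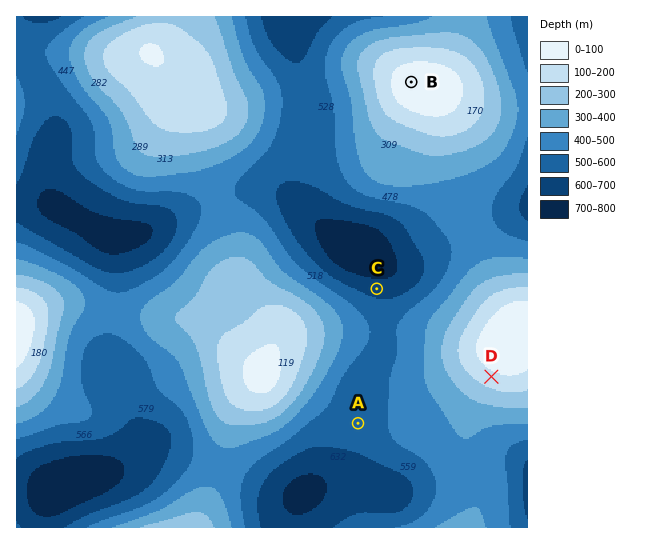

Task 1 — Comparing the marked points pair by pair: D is higher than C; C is lower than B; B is higher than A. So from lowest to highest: C A D B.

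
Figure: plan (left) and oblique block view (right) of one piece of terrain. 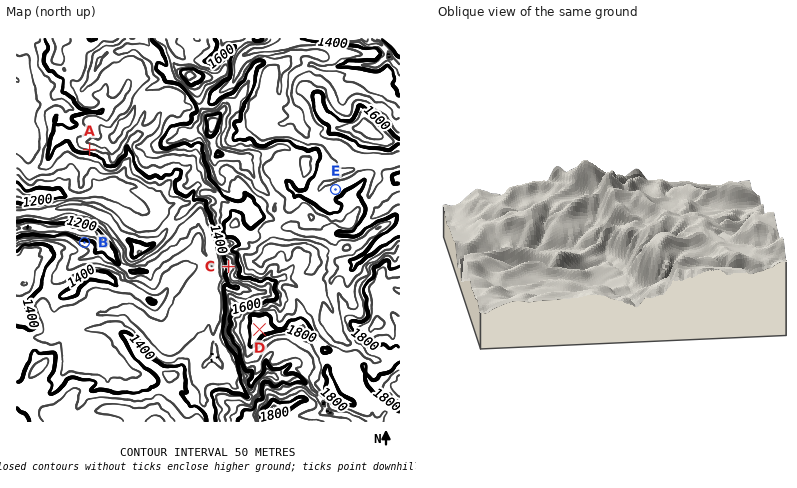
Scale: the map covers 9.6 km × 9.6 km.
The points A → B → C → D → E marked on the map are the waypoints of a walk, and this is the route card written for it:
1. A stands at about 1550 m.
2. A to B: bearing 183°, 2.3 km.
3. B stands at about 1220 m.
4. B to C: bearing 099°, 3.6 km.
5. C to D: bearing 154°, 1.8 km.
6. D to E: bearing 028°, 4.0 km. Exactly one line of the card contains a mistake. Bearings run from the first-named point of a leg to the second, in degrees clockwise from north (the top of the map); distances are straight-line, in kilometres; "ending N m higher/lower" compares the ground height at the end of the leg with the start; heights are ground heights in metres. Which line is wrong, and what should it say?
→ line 1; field height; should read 1440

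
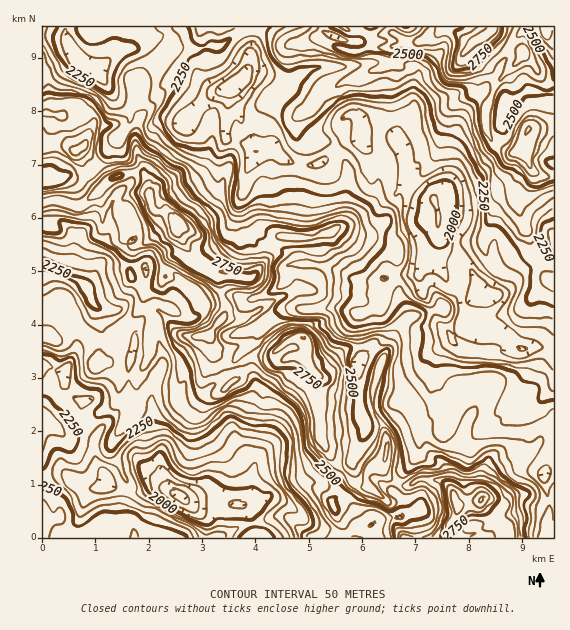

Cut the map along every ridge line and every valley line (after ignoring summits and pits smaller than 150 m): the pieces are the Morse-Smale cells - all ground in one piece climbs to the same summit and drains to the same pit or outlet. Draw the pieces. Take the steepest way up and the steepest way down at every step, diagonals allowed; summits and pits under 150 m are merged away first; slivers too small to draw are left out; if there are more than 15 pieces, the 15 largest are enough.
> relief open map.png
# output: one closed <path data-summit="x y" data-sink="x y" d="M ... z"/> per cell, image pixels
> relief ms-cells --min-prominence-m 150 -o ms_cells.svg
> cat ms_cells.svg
<path data-summit="176 221" data-sink="180 497" d="M63 145l-21 2 0 390 331 1 1-3-4-8 6-8 24-2 5-6 0-6-11-13 3-9-11-8-5-10-10 4-4 6 2 14-2-3-11-1-12-12-9 12-28-3-24 16-14-1-23 7 5-7-1-18 4-12-16-20-1-18 13-26 5-19-6-10-8-3-5-6-7 0-15-12-1-10-4-7 14-19 3-6-8-32-3-5-15-4-13-9 3-8-12-21-1-11-9-8-9 0-6-5-3-7 0-14-7-13-14-1-20 6-28-32-5 4z"/><path data-summit="176 221" data-sink="435 200" d="M372 130l-11 1-4 8-10 2-12 8 10 12 4 11-3 44-3 7-11 8-16 6-39 1-6 6-5 16-15 18-11 0-17-7-7 2-1 3 6 8 0 8 5 19-3 6-14 19 4 7 1 10 15 12 7 0 1-8 17-20-3-8 32-20 60 0 13 4 5 39-3 9 1 50 6 22-12 26 0 4-8 10 11 12 12 2-1-12 3-6 10-4 9 13 8 4 5-9 15-14 2-6 2-17 5-9 5-4 15 2 1-14-12-34 2-13 5-13 11-10-2-4 12-10-1-7 7-16 6-6 6-2-3-11-11-21-6-6-13-5-5-6-4-11-1-25-3-10-15-8-14-18 0-19-4-9-7-10z"/><path data-summit="176 221" data-sink="236 85" d="M241 33l-21 13-12 0-11 4-25-1-35 32 1 14-4 16 7 8-6 13 0 12 15 43 1 18 8 8 9 0 9 8 1 11 12 21-3 8 5 5 20 8 11-3 17 7 11 0 15-18 5-16 6-6 39-1 16-6 11-8 3-7 3-44-4-11-10-11-11 11-12 5-16-1-26-14 1-10-2-17 9-19-5-8 0-4 9-10-19-10-17 0 4-10 0-12z"/><path data-summit="492 29" data-sink="435 200" d="M492 26l-169 0-6 11-24 8-4 4-3 26-3 5 6 11-10 12 14 10 9 0-7 7-1 9 3 8 11 8 19-3 10 7 10-8 10-2 4-8 6-1 28 7 10 15 1 23 7 10 11 10 11 4 24-22 25-14 14-18-5-2-4-7-3-12 0-16 13-31-18-14-12-14 3-6 16-9z"/><path data-summit="481 500" data-sink="435 200" d="M464 327l-13 10 2 4-11 10-7 20 2 12 10 28-1 14-15-2-5 4-5 9-2 17-2 6-15 14-5 10 3 2 11 0 8-6 25 3 9 9 4 15 24-7 1 6 11 16 4 4 12 2-4 8 0 3 39 0 5-22-4-43 2-6 3-28 4-11 0-77-10-4-23 2-17-11-8-3-23-1z"/><path data-summit="176 221" data-sink="435 200" d="M236 26l-193 0-1 119 21 0 13 6 5-4 28 32 20-6 11 0 4 2 1-4-10-27 0-12 6-13-7-8 4-16-1-14 35-32 25 1 11-4 12 0 21-14z"/><path data-summit="528 131" data-sink="435 200" d="M553 123l-24 6-10 19-6 5-16-7-13 17-25 14-25 23 4 11 0 16 4 17 6 9 13 5 6 6 14 31 2-7 12-20-2-21 3-5 11-4 10-9 11-4 13 1 11 8 2-1z"/><path data-summit="303 339" data-sink="180 497" d="M303 338l-15 3-16 14-16 0-19 10 4 6 12 6 2 7-5 19-13 26 1 18 16 20-4 12 1 18-3 6 21-6 14 1 24-16 28 3 8-12 0-2-17-22-7-13-1-27-8-20 7-14-11-14 1-14z"/><path data-summit="303 339" data-sink="435 200" d="M296 307l-13 2-31 20 2 8-3 6-14 14-2 4 2 4 19-10 16 0 19-16 12-1 2 2 2 7-1 14 11 14-7 14 8 20 1 27 12 21 13 16 6-5 15-35-6-22-1-50 3-9-4-39-14-4-40 1z"/><path data-summit="492 29" data-sink="435 200" d="M536 225l-16 2-13 11-13 6 0 28-11 16-1 7-13 9-7 16 0 5 11 9 23 1 19 8 6 6 23-2 9 3 1-115-7-6z"/><path data-summit="481 500" data-sink="180 497" d="M432 479l-13 0-8 6-14-2-2 2-1 7 9 11 2 8-5 6-24 2-6 8 5 11 130-1 4-10-12-2-15-20-1-6-24 7-7-19-6-5z"/><path data-summit="492 29" data-sink="545 29" d="M553 26l-60 0-2 3 12 13 20 10-1 4-24 23-12 29 0 16 3 12 7 9 3-2 3-7-1-20 2-12 4-3 5 0 15-10 25 2 2-2z"/><path data-summit="492 29" data-sink="236 85" d="M321 26l-72 0-8 6 9 19 0 12-4 10 17 0 20 9 3-7 3-26 4-4 24-8z"/><path data-summit="528 131" data-sink="545 29" d="M553 91l-26 0-24 13-2 12 1 20-4 8 2 3 13 6 6-5 10-19 25-6z"/><path data-summit="492 29" data-sink="236 85" d="M280 103l-9 13-2 8 2 17-1 10 31 15 11 0 12-5 11-12-8-7-18 3-8-3-4-5-3-8 1-9 4-5z"/>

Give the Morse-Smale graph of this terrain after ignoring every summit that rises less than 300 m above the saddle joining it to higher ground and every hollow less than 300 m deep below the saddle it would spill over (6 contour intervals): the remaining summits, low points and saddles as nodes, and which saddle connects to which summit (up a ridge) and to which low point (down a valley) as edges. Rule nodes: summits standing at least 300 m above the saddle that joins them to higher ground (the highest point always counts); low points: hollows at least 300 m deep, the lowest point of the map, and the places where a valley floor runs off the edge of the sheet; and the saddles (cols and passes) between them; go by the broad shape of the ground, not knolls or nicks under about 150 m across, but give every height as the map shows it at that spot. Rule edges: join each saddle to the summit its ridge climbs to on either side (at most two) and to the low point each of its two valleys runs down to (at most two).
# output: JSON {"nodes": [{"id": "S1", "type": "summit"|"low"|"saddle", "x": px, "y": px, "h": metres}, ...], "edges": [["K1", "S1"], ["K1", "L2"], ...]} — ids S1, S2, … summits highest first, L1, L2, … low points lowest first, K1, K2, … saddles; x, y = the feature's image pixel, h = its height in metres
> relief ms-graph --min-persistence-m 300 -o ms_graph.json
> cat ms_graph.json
{"nodes": [
{"id": "S1", "type": "summit", "x": 176, "y": 221, "h": 2949},
{"id": "S2", "type": "summit", "x": 492, "y": 31, "h": 2883},
{"id": "L1", "type": "low", "x": 179, "y": 497, "h": 1832},
{"id": "L2", "type": "low", "x": 435, "y": 200, "h": 1948},
{"id": "K1", "type": "saddle", "x": 397, "y": 483, "h": 2581},
{"id": "K2", "type": "saddle", "x": 92, "y": 172, "h": 2576},
{"id": "K3", "type": "saddle", "x": 239, "y": 33, "h": 2243}],
"edges": [["K1", "S1"], ["K1", "L1"], ["K1", "L2"], ["K2", "S1"], ["K2", "L1"], ["K2", "L2"], ["K3", "S1"], ["K3", "S2"], ["K3", "L2"]]}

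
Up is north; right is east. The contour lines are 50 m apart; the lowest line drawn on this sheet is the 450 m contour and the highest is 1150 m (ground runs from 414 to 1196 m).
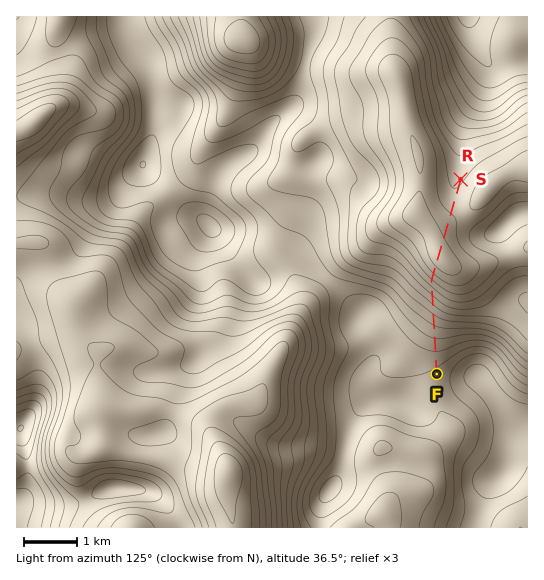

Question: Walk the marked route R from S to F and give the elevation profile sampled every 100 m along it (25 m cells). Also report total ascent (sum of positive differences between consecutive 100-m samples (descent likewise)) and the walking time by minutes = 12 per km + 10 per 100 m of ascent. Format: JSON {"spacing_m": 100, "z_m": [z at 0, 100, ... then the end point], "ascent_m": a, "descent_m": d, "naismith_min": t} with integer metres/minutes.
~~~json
{"spacing_m": 100, "z_m": [658, 652, 647, 640, 631, 621, 608, 596, 584, 574, 564, 554, 542, 529, 520, 518, 529, 552, 586, 628, 669, 703, 736, 766, 795, 822, 849, 873, 897, 918, 938, 958, 978, 999, 1018, 1036, 1049, 1057, 1058], "ascent_m": 540, "descent_m": 140, "naismith_min": 99}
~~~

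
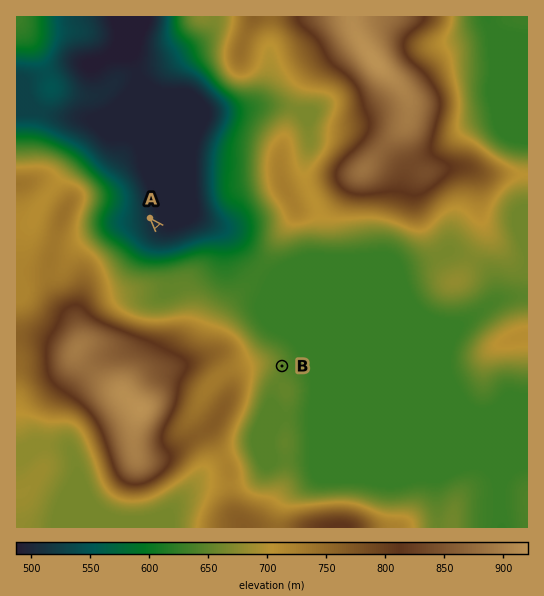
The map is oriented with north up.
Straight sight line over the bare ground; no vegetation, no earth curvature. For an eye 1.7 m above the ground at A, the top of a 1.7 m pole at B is hidden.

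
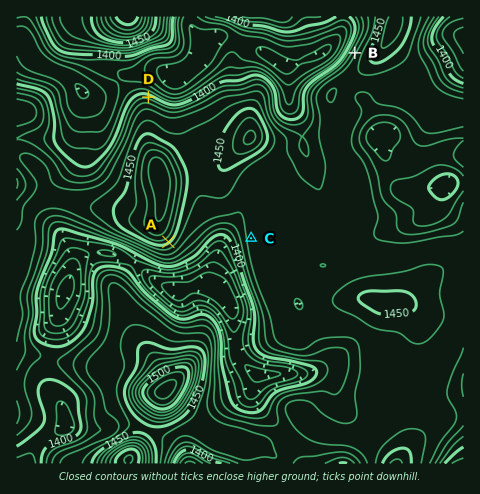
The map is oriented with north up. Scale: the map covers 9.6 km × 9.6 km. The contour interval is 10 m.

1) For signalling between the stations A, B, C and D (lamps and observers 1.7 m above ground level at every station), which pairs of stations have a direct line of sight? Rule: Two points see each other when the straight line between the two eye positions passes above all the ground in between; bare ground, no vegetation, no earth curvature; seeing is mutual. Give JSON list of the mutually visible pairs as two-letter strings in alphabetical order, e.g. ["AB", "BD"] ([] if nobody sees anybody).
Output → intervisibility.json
["AC", "BD"]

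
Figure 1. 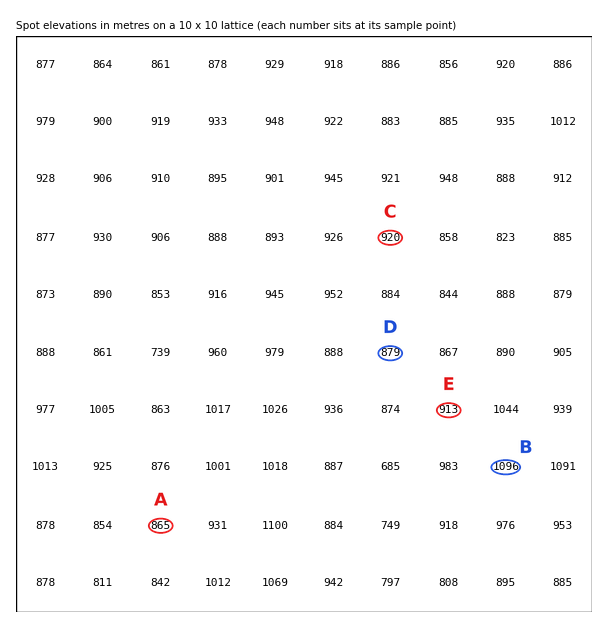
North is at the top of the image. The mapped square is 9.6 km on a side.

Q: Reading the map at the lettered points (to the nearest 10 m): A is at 870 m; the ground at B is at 1100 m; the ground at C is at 920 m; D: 880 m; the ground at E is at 910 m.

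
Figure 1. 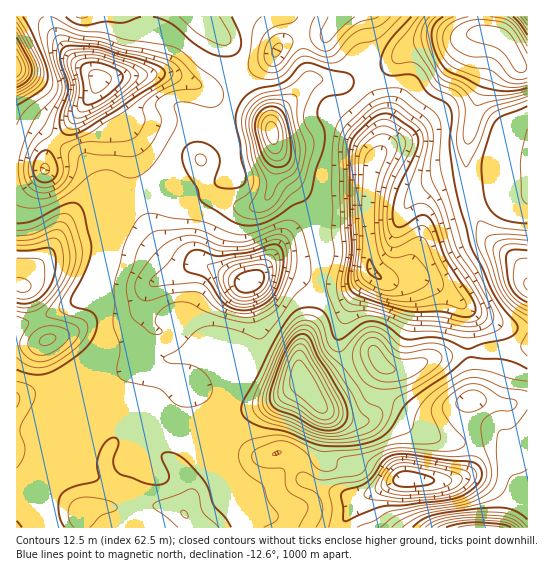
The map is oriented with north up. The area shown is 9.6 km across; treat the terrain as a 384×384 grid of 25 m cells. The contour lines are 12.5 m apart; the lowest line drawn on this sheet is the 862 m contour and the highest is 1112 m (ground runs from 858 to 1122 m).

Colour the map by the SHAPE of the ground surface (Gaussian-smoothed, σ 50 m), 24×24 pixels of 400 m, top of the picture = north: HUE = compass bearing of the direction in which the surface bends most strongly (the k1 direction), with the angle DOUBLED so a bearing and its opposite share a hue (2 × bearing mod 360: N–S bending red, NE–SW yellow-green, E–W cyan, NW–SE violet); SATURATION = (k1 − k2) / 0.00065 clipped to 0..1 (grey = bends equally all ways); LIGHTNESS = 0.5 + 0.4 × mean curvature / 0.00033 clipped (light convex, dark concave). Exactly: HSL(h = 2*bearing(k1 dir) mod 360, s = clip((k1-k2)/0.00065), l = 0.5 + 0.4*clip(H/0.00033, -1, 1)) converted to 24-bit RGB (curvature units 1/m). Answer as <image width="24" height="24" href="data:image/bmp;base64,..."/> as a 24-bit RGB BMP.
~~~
<image width="24" height="24" href="data:image/bmp;base64,Qk32BgAAAAAAADYAAAAoAAAAGAAAABgAAAABABgAAAAAAMAGAAATCwAAEwsAAAAAAAAAAAAAijFlX0iem63JporAcH2gfXGgcWGghLfDcMCLkGhuhlmFjHyTkYylmYGdfaOeKoF3VI1nZLvDY6bgg97liqjL0H9At3QXngAHin+BXHWRbK+Gp3SSnmqkZmKUbI+noWx4tpaAblZ9gXR+g5N9YqB1kWyrq1JAa1smGagADaIzPngZUFkQSDURwxwY1Dgfkl9UlHqAc4R4a4FjjWtcgpRoco10dVlZdqJfppxjhWKEdqKIa4ewxGuSdSlfyHBteXfO7ceaEyoJLykEMy4AIzMAEy8E2t1GeYafl5BtiIN7c3+Ab3mPpI57ZW6Fc5GgeqV5hmFzhXh4spVTX2ElX1IegjQYn4EMcWsWu5gezxDJSm/clsftoMzvI4zpcsxueFxgmZGGiYaBe4KEZ4V/oJB4cW2KeYFth3Nsgnl/hnaBoF16tzFfZStApT5LueOTYOXzo6TbQpnWdJ/NhLjBZXGmaEqghq6Sfl6qrYBxjYp/g3uCeH6AgIR0joB8eISFdY2PhXeSfHCMdUqx8C/+vpHXetDi1fblRHbmYUq6zFehV4ZOcJJDPHZBQWKBq4xKQG1KX5U9fJRVd390f4J9c46DfoyUlHePg4Rkd11bi41rQH+DEB669tLep+a9iuGUeiSFgBxBrHI4pp5UgohTgIFHJUwvnq9HUo5PtFFaibg7MH47aIVth451eXNekW1lmmqNa36OlZB8YJeEAzFF8aud5fvQYjeycwl4wmuqodbqyKPwvprcYWLCUlW8bp6biGiRtJrV5srmdYXJNZaFdo6GaIWYaYqdmmyehHyXg5yZjIKZHVV4Ceuk/+/MJhZDOByl2e7aU7q8RWGMz5vLl2rZgHDfmYHTc07LSKYLadJEyYDUsl/QYZCKZnGIkVyMYpJndKGPhL/JeIHml1LbDphr/9yIviisIHaHm9mFmXrKSGXGpX6MXGSigCJtqSgaaEoctN+KIa0QGFQckl9Ro494SZOaXG6pnZa3gbiGMOxXFjhOoBq57ltxs7k3w5pXFc2vZNablixcbiwpkWQ5ch8ZPBUgpjMxzYluwavT3KHHNoijQn5+rJ10dn1MM20xU4k+wMVysVYUJCQPDCcZ77FPwJBt08JxFcoAKRUKSSAQhItDbkQ+hi1PVWmQZni0zuzYnIPEzZioqoK4N1CRmIx3om2Rfm6RZZJSYDoe3BkAfkwsBD0lCqEa0sR1va2F9euUBQAzyLtaVIhwazeCo26QZpKhaMqwo9+3dFCQ3YmcuXeRaEaOj3SHnm53h2FzmEtPYECBnI7ByqnbclzHAoJvncpzprR99fOcBwAz67mZQYRtLCtqlLKKdcGvZ+2+bbeRRG8/gKtR2mNyfFiHeHmCmnOLh2ShlX2ycHm0a2ygyXPHzpCfJ62yWKdlr7p74O51AgAz4cCnxW2wJEF3kq97ftZwXIRJcW86O9CkNUet1mR7n2uKg32JfniJeHuNfHSRi3SdZKq2S2W375eyllO9UaR8mLtz6d1mAAUzuMOE0HKdQUyfe6x4pMp4blt0fJppPZYrFBMgw5ovq5F+h4aZeGyakXeLgl2Bta9sTpBfRy1R2XoZ3sZMOriKhLJi491rAAkzVq2itG6frXmljah0q71vY1+Br7t9s0FPFDplg9fBg7GcknB8cmCIom6UYWKkr8q2hFWxOBFy7pB41frOQzu1ebdn1nwsEhw3JWFHgk9UvH91tWtmuNFWU2l9taJ6tWiJNdOaALGn4WnJuWiPYHp2fX1lmqBolppSgk1wKQlu4/jT3/jROiOBu3CB3ShEMFZfMENROFwqY8M5hFur79WlOVpsnJZwdotA1c5cAD8cB2NR6HzY4nPfm2S2frKCfIiea12SDHyy0vnV/4GfYzJtfVpZy3OVv0rHKUx4e7GqVK1oQGhY+bJqbTorU34cCtktYOmegLHnBCE0E0gUua0y0V620GiBkDk8j3FNO6dlHbYU0SNZ22WcaFqngaO1pl7CWFTAWJyotj5uVW09xLdM1Vm953Ft0+r4ScruVQclKgkOLSIGLDgANEUBf4gQqK9hbq1nb6hRIaJRVi971tqvbWPawlqXe0ydwnqgR0V+oEOWwZikerObT2Cf2vHivDGUoAdBbABEbyyve7znmMvuhb/eXZ/CmYtho7hufMGWkV4+CzEeuvQmIxo+xn2KYGOljXG9nDLYcm23xMCwlIejZau5zP7NbwNboxSGqmjGicTYca/Cdpech26NgVR+hb6lksqtmVWVvFSaRoy2jrtaLXZlOKVupHGtZGGRU0C9o7XdvsHnzs/21OL3yu2+"/>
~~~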